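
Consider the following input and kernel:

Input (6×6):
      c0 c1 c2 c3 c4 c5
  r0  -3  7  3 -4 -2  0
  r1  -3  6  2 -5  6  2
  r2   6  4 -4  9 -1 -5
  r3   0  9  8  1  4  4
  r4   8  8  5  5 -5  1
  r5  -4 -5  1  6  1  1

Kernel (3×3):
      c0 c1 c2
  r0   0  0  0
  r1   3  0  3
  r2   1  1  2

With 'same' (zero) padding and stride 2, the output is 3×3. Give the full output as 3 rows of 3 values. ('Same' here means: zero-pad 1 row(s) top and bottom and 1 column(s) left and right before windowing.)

30 7 -7
30 58 25
10 47 27

Output[0,0]: The receptive field on the zero-padded input at this output position is [0 0 0 / 0 -3 7 / 0 -3 6]. Elementwise product with the kernel and sum: 0·3 + 7·3 + 0·1 + -3·1 + 6·2.
Output[0,1]: The receptive field on the zero-padded input at this output position is [0 0 0 / 7 3 -4 / 6 2 -5]. Elementwise product with the kernel and sum: 7·3 + -4·3 + 6·1 + 2·1 + -5·2.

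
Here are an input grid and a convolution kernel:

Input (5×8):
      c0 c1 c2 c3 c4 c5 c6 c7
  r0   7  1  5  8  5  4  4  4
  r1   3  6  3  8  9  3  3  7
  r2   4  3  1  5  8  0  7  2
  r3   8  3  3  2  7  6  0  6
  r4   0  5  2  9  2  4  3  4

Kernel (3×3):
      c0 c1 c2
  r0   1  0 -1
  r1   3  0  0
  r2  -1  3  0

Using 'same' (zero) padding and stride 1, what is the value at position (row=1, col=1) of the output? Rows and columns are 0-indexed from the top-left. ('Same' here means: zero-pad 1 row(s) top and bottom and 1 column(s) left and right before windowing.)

16

The receptive field on the zero-padded input at this output position is [7 1 5 / 3 6 3 / 4 3 1]. Elementwise product with the kernel and sum: 7·1 + 5·-1 + 3·3 + 4·-1 + 3·3.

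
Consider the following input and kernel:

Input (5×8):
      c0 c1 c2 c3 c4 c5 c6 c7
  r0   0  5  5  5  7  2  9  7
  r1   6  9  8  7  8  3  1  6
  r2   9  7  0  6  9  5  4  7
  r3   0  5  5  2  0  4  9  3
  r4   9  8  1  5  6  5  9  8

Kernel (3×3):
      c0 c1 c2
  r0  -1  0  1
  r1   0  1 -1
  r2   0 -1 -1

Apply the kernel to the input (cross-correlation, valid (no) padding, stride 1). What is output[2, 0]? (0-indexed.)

-18

The receptive field on the input at this output position is [9 7 0 / 0 5 5 / 9 8 1]. Elementwise product with the kernel and sum: 9·-1 + 0·1 + 5·1 + 5·-1 + 8·-1 + 1·-1.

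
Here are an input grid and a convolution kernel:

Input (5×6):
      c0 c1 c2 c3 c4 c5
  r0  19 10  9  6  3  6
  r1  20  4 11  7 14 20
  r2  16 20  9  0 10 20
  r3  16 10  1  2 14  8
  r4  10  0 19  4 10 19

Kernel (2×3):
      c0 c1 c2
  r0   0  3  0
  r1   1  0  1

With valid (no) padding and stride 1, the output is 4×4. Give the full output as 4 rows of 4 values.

61 38 43 36
37 53 40 62
77 39 15 40
59 7 35 65

Output[0,0]: The receptive field on the input at this output position is [19 10 9 / 20 4 11]. Elementwise product with the kernel and sum: 10·3 + 20·1 + 11·1.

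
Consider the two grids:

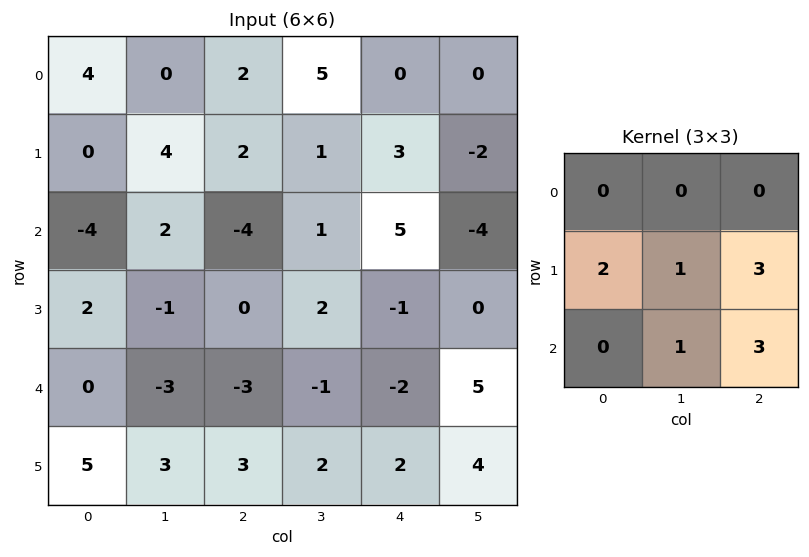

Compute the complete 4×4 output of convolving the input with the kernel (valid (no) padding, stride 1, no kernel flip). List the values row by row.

Output[0,0]: The receptive field on the input at this output position is [4 0 2 / 0 4 2 / -4 2 -4]. Elementwise product with the kernel and sum: 0·2 + 4·1 + 2·3 + 2·1 + -4·3.
Output[0,1]: The receptive field on the input at this output position is [0 2 5 / 4 2 1 / 2 -4 1]. Elementwise product with the kernel and sum: 4·2 + 2·1 + 1·3 + -4·1 + 1·3.

0 12 30 -8
-19 9 7 -6
-9 -2 -8 16
0 -3 -5 25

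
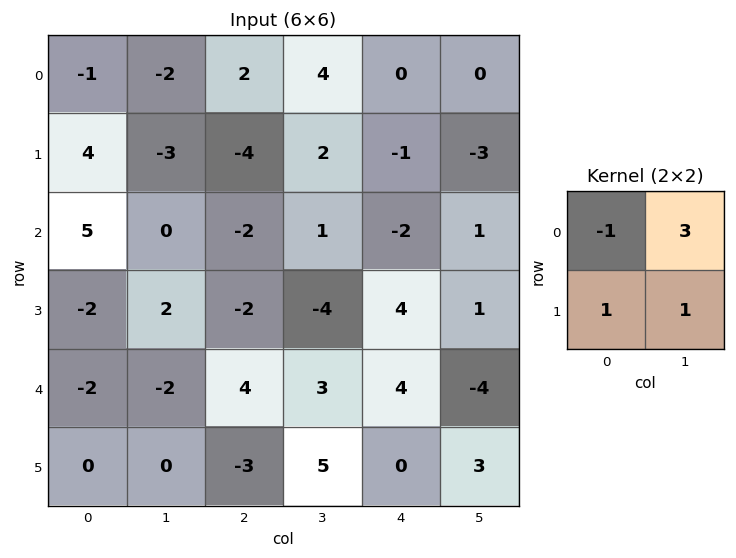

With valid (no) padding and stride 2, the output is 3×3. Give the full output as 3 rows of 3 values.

Output[0,0]: The receptive field on the input at this output position is [-1 -2 / 4 -3]. Elementwise product with the kernel and sum: -1·-1 + -2·3 + 4·1 + -3·1.

-4 8 -4
-5 -1 10
-4 7 -13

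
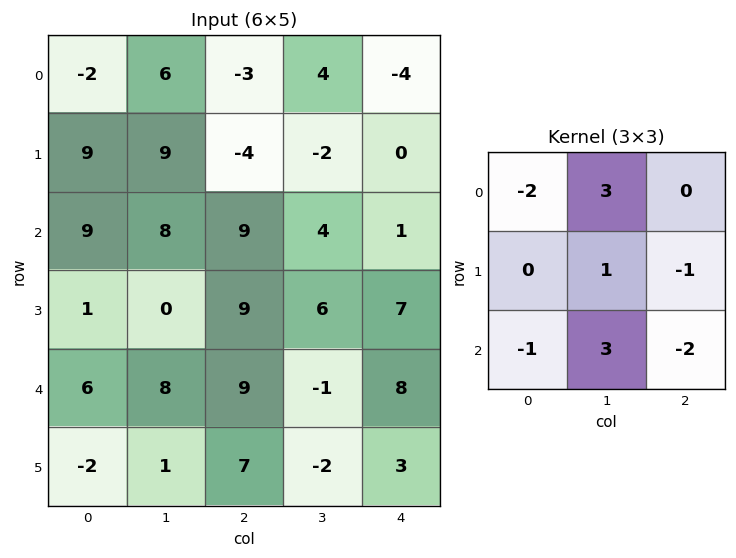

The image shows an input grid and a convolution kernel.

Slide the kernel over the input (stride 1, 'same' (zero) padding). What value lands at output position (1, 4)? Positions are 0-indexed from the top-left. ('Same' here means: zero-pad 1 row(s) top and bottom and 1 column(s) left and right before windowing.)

The receptive field on the zero-padded input at this output position is [4 -4 0 / -2 0 0 / 4 1 0]. Elementwise product with the kernel and sum: 4·-2 + -4·3 + 0·1 + 0·-1 + 4·-1 + 1·3 + 0·-2.

-21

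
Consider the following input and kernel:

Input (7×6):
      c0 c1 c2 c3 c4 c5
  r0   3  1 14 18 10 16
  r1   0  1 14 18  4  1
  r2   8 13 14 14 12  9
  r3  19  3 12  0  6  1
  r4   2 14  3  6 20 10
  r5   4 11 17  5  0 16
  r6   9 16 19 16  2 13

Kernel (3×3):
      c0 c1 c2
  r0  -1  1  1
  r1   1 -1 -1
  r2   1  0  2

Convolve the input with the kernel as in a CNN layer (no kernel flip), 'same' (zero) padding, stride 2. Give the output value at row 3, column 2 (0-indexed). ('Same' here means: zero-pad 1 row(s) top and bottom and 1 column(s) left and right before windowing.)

12

The receptive field on the zero-padded input at this output position is [5 0 16 / 16 2 13 / 0 0 0]. Elementwise product with the kernel and sum: 5·-1 + 0·1 + 16·1 + 16·1 + 2·-1 + 13·-1 + 0·1 + 0·2.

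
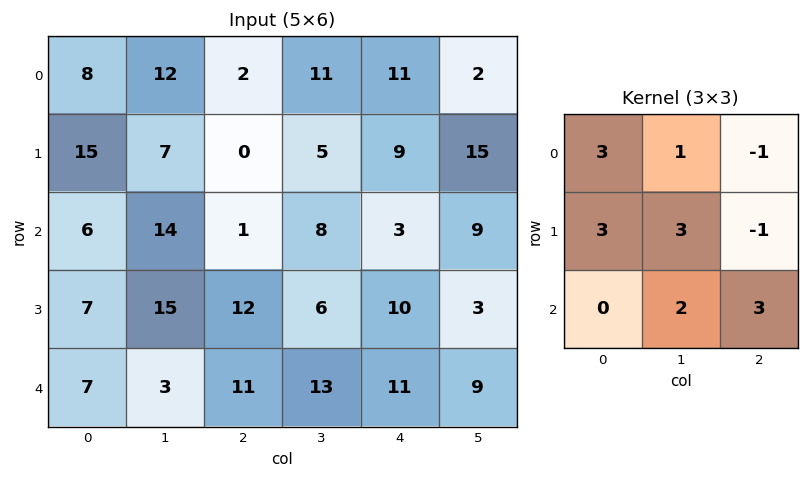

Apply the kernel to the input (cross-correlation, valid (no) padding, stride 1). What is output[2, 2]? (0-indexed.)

111

The receptive field on the input at this output position is [1 8 3 / 12 6 10 / 11 13 11]. Elementwise product with the kernel and sum: 1·3 + 8·1 + 3·-1 + 12·3 + 6·3 + 10·-1 + 13·2 + 11·3.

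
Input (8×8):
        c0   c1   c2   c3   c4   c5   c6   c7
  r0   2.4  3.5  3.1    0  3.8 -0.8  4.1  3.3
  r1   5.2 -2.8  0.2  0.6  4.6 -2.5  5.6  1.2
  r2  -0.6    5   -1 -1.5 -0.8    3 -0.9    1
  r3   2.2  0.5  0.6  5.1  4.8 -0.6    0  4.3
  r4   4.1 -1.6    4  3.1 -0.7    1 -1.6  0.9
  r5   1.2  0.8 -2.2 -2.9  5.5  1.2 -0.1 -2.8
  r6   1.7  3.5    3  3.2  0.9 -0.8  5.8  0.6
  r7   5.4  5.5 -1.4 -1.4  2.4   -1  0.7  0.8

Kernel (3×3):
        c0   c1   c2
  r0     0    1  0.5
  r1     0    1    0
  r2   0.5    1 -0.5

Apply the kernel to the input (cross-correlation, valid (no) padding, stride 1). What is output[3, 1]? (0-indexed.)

The receptive field on the input at this output position is [0.5 0.6 5.1 / -1.6 4 3.1 / 0.8 -2.2 -2.9]. Elementwise product with the kernel and sum: 0.6·1 + 5.1·0.5 + 4·1 + 0.8·0.5 + -2.2·1 + -2.9·-0.5.

6.8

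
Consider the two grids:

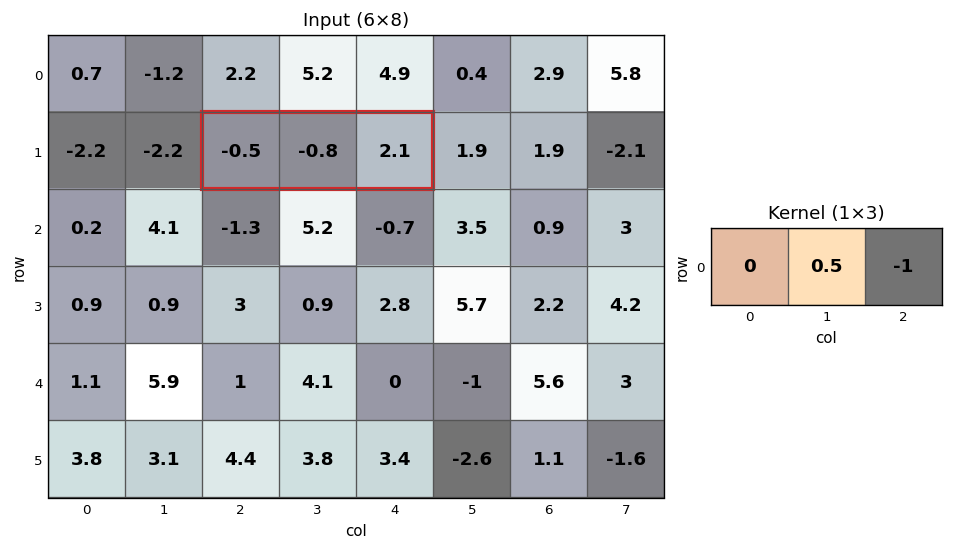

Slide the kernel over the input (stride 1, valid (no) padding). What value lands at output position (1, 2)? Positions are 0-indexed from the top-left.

-2.5

The receptive field on the input at this output position is [-0.5 -0.8 2.1]. Elementwise product with the kernel and sum: -0.8·0.5 + 2.1·-1.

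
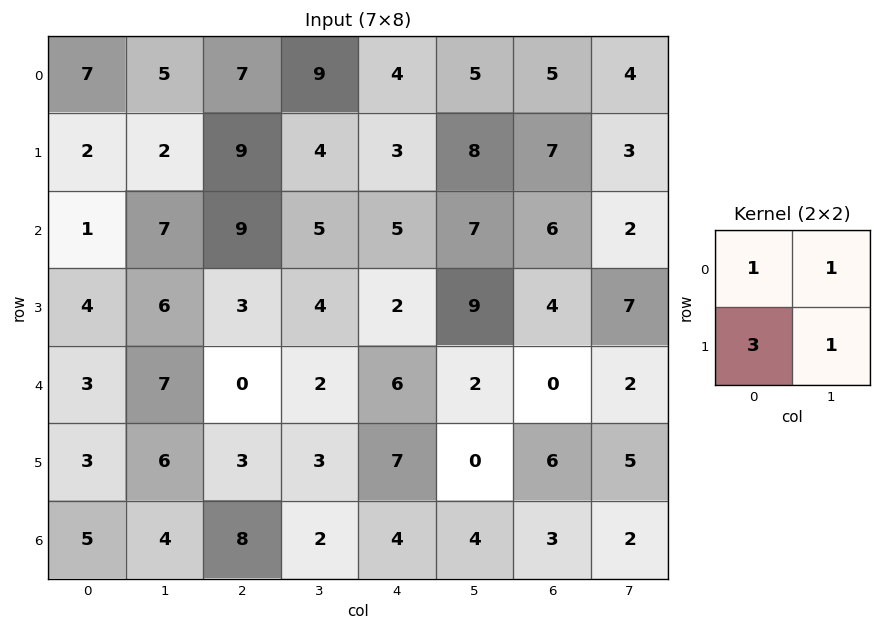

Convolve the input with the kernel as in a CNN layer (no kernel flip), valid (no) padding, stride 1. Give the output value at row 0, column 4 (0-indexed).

The receptive field on the input at this output position is [4 5 / 3 8]. Elementwise product with the kernel and sum: 4·1 + 5·1 + 3·3 + 8·1.

26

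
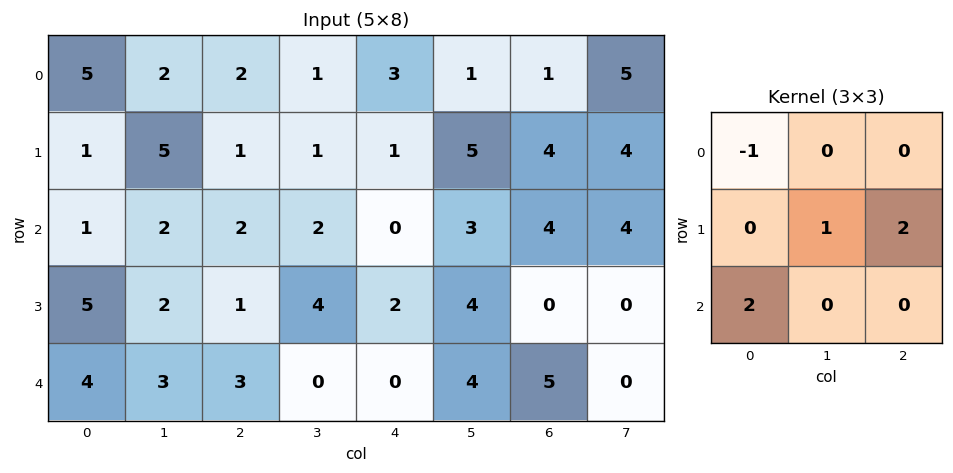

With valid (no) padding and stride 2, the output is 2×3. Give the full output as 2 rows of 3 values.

4 5 10
11 12 4

Output[0,0]: The receptive field on the input at this output position is [5 2 2 / 1 5 1 / 1 2 2]. Elementwise product with the kernel and sum: 5·-1 + 5·1 + 1·2 + 1·2.
Output[0,1]: The receptive field on the input at this output position is [2 1 3 / 1 1 1 / 2 2 0]. Elementwise product with the kernel and sum: 2·-1 + 1·1 + 1·2 + 2·2.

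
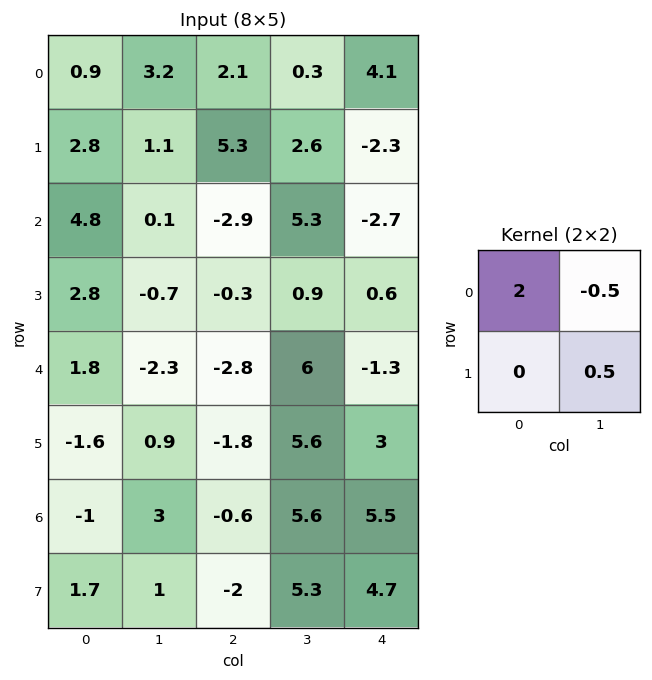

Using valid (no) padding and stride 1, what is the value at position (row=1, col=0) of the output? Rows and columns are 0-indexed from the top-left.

5.1

The receptive field on the input at this output position is [2.8 1.1 / 4.8 0.1]. Elementwise product with the kernel and sum: 2.8·2 + 1.1·-0.5 + 0.1·0.5.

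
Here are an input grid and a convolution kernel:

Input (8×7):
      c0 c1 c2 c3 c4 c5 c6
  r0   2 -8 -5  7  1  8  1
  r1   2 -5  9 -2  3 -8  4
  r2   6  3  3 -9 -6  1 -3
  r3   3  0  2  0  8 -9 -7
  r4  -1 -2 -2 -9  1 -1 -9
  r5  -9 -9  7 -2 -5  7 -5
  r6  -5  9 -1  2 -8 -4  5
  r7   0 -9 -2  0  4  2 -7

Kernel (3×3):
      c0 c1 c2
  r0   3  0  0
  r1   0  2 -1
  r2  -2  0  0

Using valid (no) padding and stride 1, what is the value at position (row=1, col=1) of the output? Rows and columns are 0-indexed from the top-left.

The receptive field on the input at this output position is [-5 9 -2 / 3 3 -9 / 0 2 0]. Elementwise product with the kernel and sum: -5·3 + 3·2 + -9·-1 + 0·-2.

0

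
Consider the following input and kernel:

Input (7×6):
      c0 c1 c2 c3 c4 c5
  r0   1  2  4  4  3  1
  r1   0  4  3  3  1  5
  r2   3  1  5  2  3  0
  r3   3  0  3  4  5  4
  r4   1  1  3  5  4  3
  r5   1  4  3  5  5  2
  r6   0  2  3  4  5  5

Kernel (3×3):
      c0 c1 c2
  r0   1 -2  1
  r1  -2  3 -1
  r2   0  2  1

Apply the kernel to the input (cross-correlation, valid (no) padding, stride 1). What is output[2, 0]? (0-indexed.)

The receptive field on the input at this output position is [3 1 5 / 3 0 3 / 1 1 3]. Elementwise product with the kernel and sum: 3·1 + 1·-2 + 5·1 + 3·-2 + 0·3 + 3·-1 + 1·2 + 3·1.

2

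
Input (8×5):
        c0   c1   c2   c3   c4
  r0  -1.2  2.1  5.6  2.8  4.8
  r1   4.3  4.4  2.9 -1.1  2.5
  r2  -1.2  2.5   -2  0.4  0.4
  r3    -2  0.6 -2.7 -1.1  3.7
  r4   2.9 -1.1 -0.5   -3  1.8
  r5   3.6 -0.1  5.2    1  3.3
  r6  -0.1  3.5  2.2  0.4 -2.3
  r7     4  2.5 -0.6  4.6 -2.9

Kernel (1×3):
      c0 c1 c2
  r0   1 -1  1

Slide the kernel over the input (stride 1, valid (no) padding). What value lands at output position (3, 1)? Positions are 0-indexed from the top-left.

The receptive field on the input at this output position is [0.6 -2.7 -1.1]. Elementwise product with the kernel and sum: 0.6·1 + -2.7·-1 + -1.1·1.

2.2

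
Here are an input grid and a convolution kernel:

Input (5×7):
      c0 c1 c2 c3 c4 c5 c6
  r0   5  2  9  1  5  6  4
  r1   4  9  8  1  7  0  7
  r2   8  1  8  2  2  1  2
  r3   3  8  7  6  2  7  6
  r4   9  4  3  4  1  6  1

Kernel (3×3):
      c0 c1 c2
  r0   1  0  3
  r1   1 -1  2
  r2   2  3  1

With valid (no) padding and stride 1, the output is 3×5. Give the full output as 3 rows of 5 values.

Output[0,0]: The receptive field on the input at this output position is [5 2 9 / 4 9 8 / 8 1 8]. Elementwise product with the kernel and sum: 5·1 + 9·3 + 4·1 + 9·-1 + 8·2 + 8·2 + 1·3 + 8·1.

70 36 69 24 47
88 52 73 28 64
74 41 38 40 36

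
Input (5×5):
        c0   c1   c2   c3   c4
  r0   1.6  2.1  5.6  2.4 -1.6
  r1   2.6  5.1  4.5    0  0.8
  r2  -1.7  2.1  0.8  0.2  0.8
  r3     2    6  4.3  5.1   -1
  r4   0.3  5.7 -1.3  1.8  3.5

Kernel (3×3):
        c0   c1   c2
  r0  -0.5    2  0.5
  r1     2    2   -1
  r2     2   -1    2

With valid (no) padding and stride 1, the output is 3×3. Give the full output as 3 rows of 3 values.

13.2 34.35 12.4
17.75 29.95 0.85
9.45 32.45 22.8

Output[0,0]: The receptive field on the input at this output position is [1.6 2.1 5.6 / 2.6 5.1 4.5 / -1.7 2.1 0.8]. Elementwise product with the kernel and sum: 1.6·-0.5 + 2.1·2 + 5.6·0.5 + 2.6·2 + 5.1·2 + 4.5·-1 + -1.7·2 + 2.1·-1 + 0.8·2.
Output[0,1]: The receptive field on the input at this output position is [2.1 5.6 2.4 / 5.1 4.5 0 / 2.1 0.8 0.2]. Elementwise product with the kernel and sum: 2.1·-0.5 + 5.6·2 + 2.4·0.5 + 5.1·2 + 4.5·2 + 0·-1 + 2.1·2 + 0.8·-1 + 0.2·2.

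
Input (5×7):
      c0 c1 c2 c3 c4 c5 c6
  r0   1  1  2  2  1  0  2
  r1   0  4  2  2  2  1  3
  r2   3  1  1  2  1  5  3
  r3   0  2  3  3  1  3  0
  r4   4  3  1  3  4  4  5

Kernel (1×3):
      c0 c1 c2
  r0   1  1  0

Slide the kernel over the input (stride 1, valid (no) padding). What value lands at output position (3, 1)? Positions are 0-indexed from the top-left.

5

The receptive field on the input at this output position is [2 3 3]. Elementwise product with the kernel and sum: 2·1 + 3·1.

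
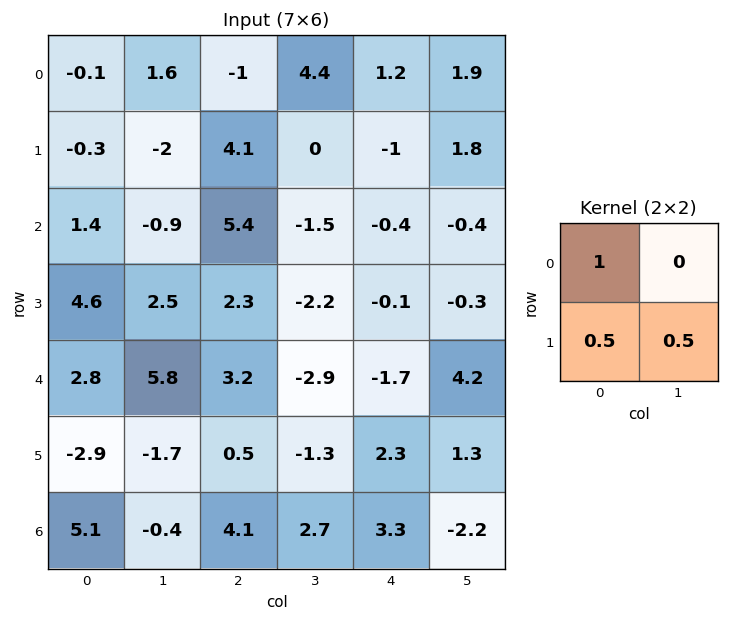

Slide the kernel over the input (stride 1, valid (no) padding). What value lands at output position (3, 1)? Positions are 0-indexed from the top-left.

The receptive field on the input at this output position is [2.5 2.3 / 5.8 3.2]. Elementwise product with the kernel and sum: 2.5·1 + 5.8·0.5 + 3.2·0.5.

7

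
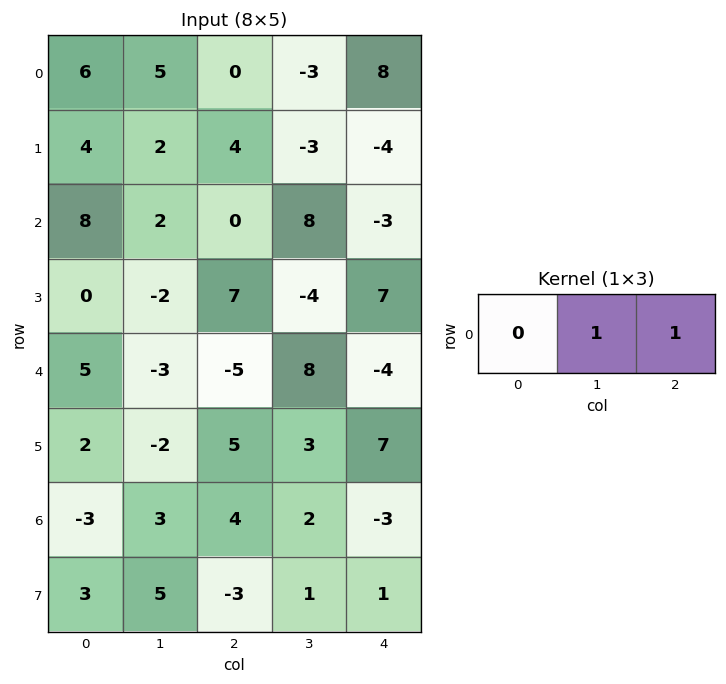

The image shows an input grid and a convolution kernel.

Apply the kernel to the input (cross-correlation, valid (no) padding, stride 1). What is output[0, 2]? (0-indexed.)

5

The receptive field on the input at this output position is [0 -3 8]. Elementwise product with the kernel and sum: -3·1 + 8·1.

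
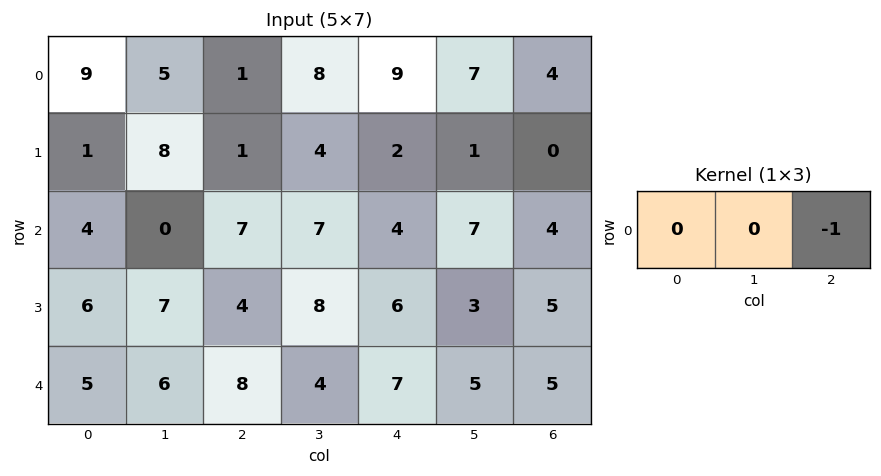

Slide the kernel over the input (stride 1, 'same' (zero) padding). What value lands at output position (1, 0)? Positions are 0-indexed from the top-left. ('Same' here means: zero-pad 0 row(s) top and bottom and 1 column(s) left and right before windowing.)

The receptive field on the zero-padded input at this output position is [0 1 8]. Elementwise product with the kernel and sum: 8·-1.

-8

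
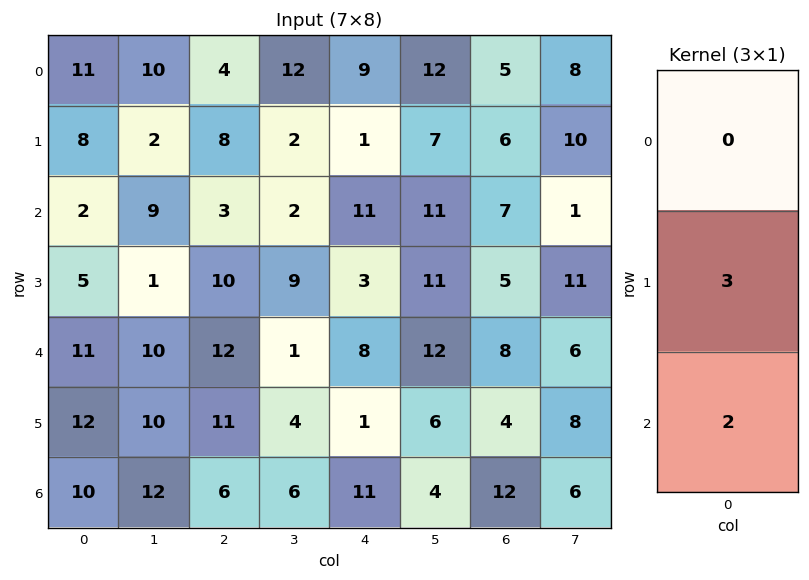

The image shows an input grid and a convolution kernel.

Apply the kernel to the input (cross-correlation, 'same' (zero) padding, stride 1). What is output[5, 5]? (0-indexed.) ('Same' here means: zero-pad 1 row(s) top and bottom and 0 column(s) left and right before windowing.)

26

The receptive field on the zero-padded input at this output position is [12 / 6 / 4]. Elementwise product with the kernel and sum: 6·3 + 4·2.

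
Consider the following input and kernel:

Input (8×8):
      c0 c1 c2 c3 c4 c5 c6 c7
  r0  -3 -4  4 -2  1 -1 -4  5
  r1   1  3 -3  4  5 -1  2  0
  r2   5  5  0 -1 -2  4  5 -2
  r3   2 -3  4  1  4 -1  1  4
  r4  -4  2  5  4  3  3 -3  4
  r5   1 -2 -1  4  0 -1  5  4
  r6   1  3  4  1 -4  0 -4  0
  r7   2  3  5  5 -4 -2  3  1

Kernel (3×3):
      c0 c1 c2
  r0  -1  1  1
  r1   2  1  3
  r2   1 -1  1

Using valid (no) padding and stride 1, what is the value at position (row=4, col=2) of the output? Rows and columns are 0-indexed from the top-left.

3

The receptive field on the input at this output position is [5 4 3 / -1 4 0 / 4 1 -4]. Elementwise product with the kernel and sum: 5·-1 + 4·1 + 3·1 + -1·2 + 4·1 + 0·3 + 4·1 + 1·-1 + -4·1.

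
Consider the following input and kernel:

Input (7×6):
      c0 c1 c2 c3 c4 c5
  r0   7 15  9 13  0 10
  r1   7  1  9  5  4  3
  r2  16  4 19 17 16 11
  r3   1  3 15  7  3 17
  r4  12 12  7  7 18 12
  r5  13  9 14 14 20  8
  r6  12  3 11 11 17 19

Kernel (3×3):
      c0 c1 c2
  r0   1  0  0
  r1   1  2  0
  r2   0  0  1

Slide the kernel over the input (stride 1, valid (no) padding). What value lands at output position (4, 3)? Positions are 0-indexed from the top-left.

The receptive field on the input at this output position is [7 18 12 / 14 20 8 / 11 17 19]. Elementwise product with the kernel and sum: 7·1 + 14·1 + 20·2 + 19·1.

80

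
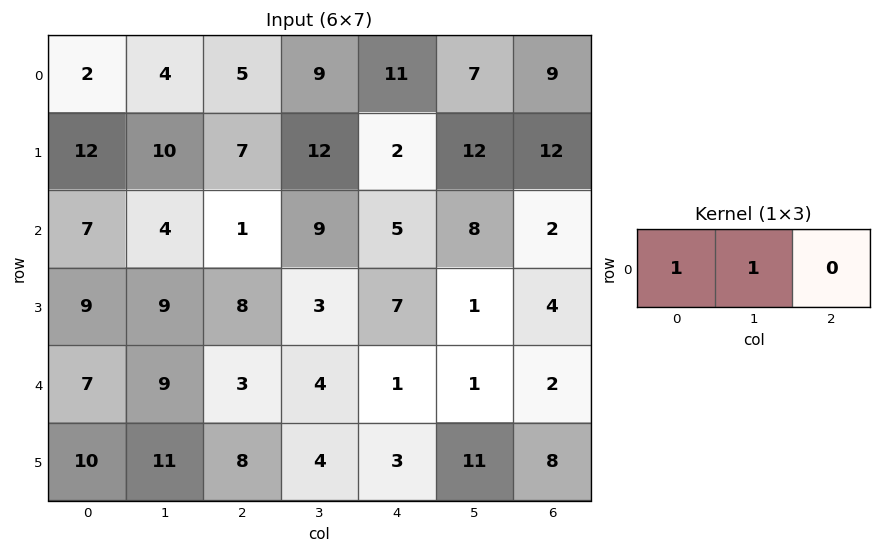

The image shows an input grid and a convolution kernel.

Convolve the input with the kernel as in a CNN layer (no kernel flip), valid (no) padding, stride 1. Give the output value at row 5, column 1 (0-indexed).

19

The receptive field on the input at this output position is [11 8 4]. Elementwise product with the kernel and sum: 11·1 + 8·1.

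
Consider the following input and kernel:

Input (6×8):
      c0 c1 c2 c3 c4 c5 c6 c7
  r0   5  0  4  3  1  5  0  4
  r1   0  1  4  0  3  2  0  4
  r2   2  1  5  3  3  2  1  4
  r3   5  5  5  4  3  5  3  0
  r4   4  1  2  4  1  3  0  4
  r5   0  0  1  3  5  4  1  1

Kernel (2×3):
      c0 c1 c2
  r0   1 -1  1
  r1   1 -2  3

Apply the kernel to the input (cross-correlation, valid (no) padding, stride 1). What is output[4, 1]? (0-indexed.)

10

The receptive field on the input at this output position is [1 2 4 / 0 1 3]. Elementwise product with the kernel and sum: 1·1 + 2·-1 + 4·1 + 0·1 + 1·-2 + 3·3.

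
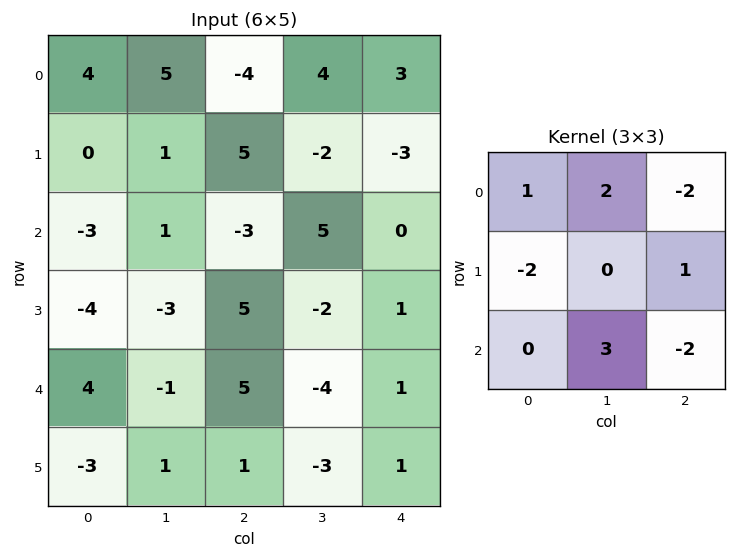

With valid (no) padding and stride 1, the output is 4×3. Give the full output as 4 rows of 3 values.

36 -34 0
-24 37 5
5 12 -16
-22 18 -21

Output[0,0]: The receptive field on the input at this output position is [4 5 -4 / 0 1 5 / -3 1 -3]. Elementwise product with the kernel and sum: 4·1 + 5·2 + -4·-2 + 0·-2 + 5·1 + 1·3 + -3·-2.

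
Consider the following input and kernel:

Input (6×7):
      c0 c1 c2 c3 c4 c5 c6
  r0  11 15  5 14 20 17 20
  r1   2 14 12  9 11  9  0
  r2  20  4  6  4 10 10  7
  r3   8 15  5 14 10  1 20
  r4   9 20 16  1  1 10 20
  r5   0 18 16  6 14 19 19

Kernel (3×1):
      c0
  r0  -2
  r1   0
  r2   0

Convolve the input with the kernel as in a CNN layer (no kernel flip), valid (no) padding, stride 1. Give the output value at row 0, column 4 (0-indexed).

The receptive field on the input at this output position is [20 / 11 / 10]. Elementwise product with the kernel and sum: 20·-2.

-40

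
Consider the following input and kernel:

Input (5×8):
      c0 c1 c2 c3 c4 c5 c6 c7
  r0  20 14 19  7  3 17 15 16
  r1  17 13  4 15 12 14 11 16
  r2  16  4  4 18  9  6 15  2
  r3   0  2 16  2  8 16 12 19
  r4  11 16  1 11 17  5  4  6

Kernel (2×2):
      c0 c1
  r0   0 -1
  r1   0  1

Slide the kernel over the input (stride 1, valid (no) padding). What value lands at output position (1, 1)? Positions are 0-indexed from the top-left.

The receptive field on the input at this output position is [13 4 / 4 4]. Elementwise product with the kernel and sum: 4·-1 + 4·1.

0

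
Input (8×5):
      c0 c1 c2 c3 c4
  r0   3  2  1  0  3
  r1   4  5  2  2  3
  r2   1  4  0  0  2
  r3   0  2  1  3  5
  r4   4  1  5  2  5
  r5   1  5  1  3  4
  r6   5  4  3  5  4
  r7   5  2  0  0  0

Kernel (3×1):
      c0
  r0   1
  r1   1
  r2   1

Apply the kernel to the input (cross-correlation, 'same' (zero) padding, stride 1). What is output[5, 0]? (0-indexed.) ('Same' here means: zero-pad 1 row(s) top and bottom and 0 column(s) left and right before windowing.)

10

The receptive field on the zero-padded input at this output position is [4 / 1 / 5]. Elementwise product with the kernel and sum: 4·1 + 1·1 + 5·1.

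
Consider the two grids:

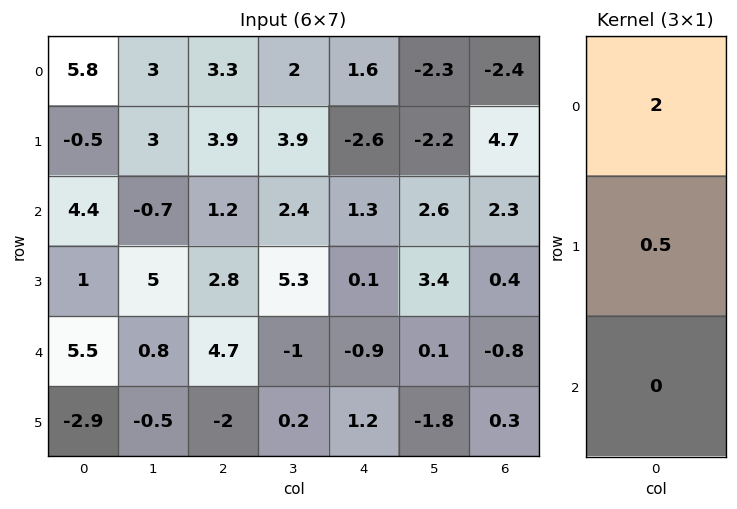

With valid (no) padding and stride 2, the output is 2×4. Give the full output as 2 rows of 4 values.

Output[0,0]: The receptive field on the input at this output position is [5.8 / -0.5 / 4.4]. Elementwise product with the kernel and sum: 5.8·2 + -0.5·0.5.

11.35 8.55 1.9 -2.45
9.3 3.8 2.65 4.8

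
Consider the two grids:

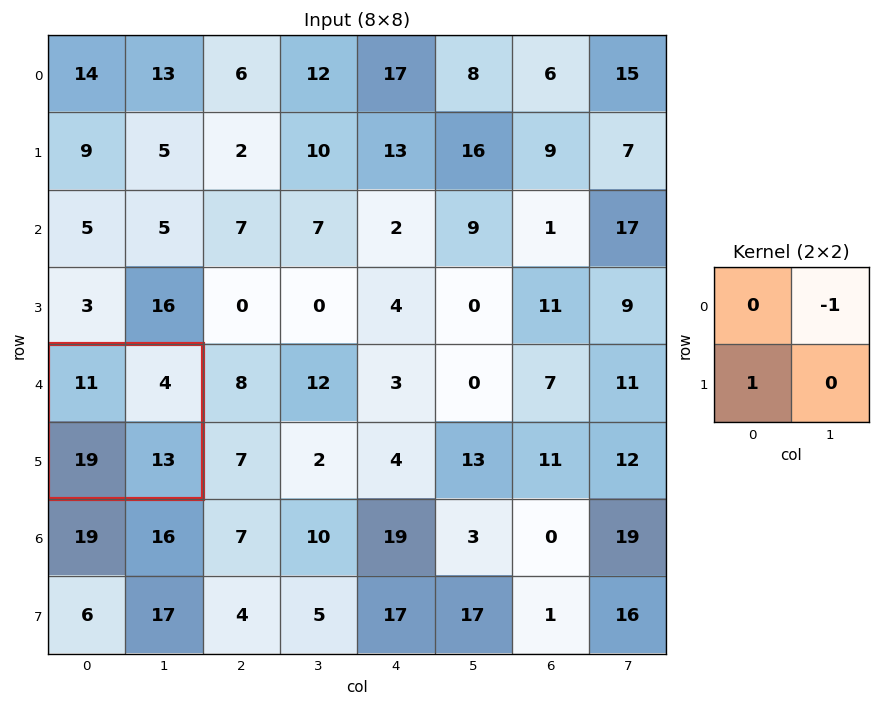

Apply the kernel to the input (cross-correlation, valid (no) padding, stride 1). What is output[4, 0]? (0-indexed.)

15

The receptive field on the input at this output position is [11 4 / 19 13]. Elementwise product with the kernel and sum: 4·-1 + 19·1.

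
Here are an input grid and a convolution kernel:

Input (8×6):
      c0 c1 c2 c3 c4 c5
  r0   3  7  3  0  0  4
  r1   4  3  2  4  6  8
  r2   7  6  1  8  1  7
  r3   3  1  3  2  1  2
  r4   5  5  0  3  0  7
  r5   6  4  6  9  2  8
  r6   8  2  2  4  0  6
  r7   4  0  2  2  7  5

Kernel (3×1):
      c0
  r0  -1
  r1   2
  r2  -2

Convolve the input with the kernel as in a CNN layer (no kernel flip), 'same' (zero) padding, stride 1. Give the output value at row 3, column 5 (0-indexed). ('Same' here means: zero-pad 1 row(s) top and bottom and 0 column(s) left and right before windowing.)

-17

The receptive field on the zero-padded input at this output position is [7 / 2 / 7]. Elementwise product with the kernel and sum: 7·-1 + 2·2 + 7·-2.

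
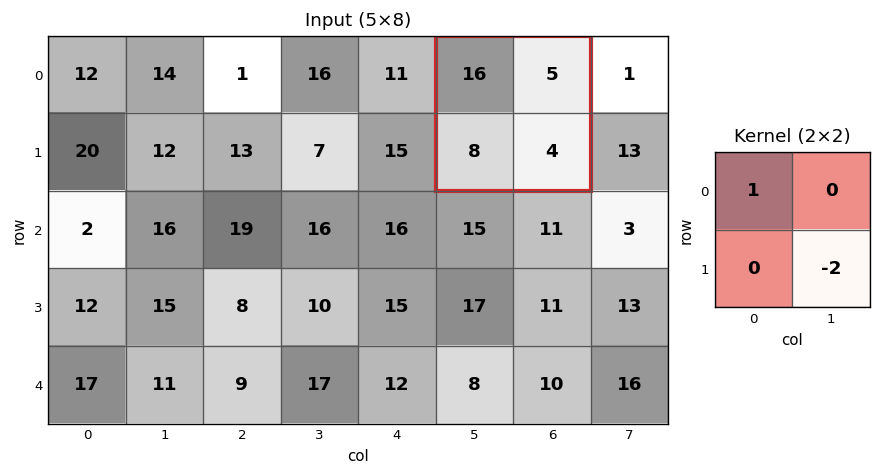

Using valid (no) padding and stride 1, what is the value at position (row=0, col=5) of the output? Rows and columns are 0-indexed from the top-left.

The receptive field on the input at this output position is [16 5 / 8 4]. Elementwise product with the kernel and sum: 16·1 + 4·-2.

8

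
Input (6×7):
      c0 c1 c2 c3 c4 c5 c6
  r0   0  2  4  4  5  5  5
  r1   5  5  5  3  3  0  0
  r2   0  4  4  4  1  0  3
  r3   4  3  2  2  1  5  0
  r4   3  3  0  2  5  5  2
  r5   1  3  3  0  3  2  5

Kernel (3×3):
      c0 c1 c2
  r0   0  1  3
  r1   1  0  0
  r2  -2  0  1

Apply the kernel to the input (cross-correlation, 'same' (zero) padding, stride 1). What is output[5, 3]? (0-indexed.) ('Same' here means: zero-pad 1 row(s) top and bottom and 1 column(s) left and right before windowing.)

The receptive field on the zero-padded input at this output position is [0 2 5 / 3 0 3 / 0 0 0]. Elementwise product with the kernel and sum: 2·1 + 5·3 + 3·1 + 0·-2 + 0·1.

20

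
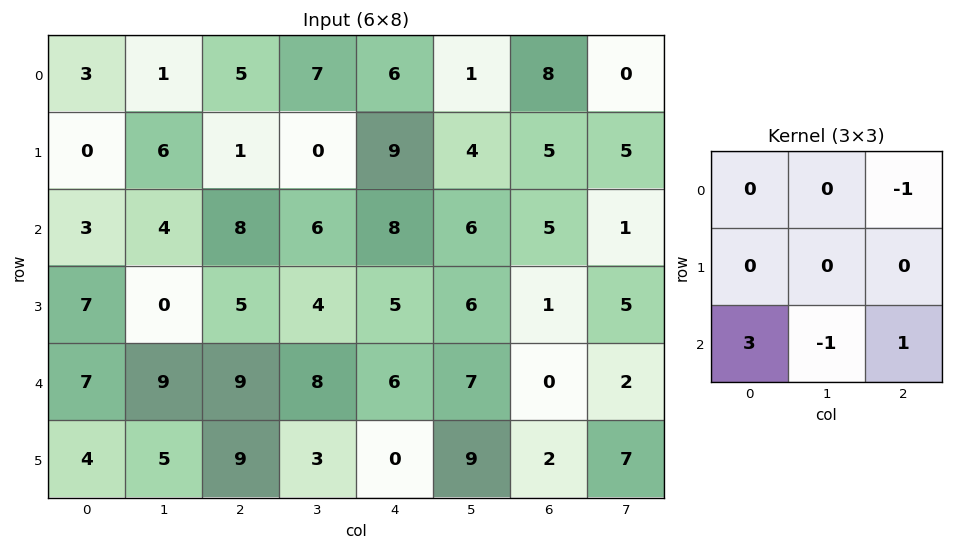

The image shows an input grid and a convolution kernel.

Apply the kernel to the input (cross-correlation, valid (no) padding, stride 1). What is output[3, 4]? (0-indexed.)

-8

The receptive field on the input at this output position is [5 6 1 / 6 7 0 / 0 9 2]. Elementwise product with the kernel and sum: 1·-1 + 0·3 + 9·-1 + 2·1.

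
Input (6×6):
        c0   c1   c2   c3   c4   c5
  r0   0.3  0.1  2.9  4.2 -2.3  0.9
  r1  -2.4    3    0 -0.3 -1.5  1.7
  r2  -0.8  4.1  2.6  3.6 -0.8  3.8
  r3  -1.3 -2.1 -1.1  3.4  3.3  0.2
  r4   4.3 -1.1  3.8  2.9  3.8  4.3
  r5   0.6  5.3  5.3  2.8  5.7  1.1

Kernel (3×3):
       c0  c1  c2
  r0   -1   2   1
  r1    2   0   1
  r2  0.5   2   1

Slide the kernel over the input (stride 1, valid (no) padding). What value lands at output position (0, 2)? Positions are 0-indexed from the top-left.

9.4

The receptive field on the input at this output position is [2.9 4.2 -2.3 / 0 -0.3 -1.5 / 2.6 3.6 -0.8]. Elementwise product with the kernel and sum: 2.9·-1 + 4.2·2 + -2.3·1 + 0·2 + -1.5·1 + 2.6·0.5 + 3.6·2 + -0.8·1.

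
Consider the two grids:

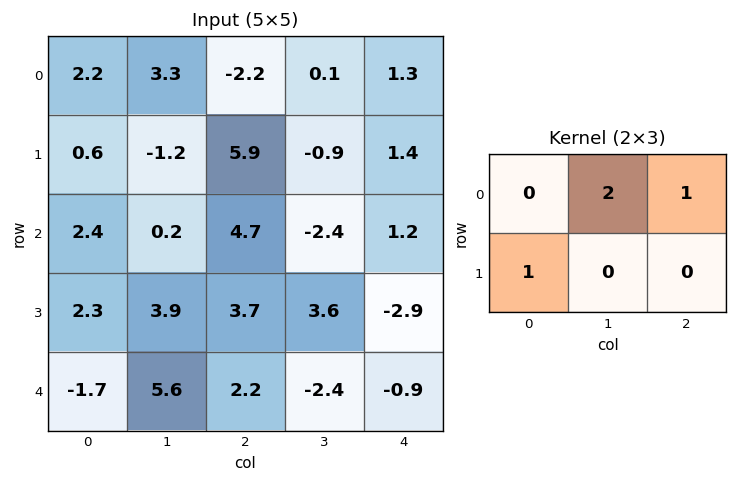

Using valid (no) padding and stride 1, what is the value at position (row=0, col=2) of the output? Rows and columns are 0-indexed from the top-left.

The receptive field on the input at this output position is [-2.2 0.1 1.3 / 5.9 -0.9 1.4]. Elementwise product with the kernel and sum: 0.1·2 + 1.3·1 + 5.9·1.

7.4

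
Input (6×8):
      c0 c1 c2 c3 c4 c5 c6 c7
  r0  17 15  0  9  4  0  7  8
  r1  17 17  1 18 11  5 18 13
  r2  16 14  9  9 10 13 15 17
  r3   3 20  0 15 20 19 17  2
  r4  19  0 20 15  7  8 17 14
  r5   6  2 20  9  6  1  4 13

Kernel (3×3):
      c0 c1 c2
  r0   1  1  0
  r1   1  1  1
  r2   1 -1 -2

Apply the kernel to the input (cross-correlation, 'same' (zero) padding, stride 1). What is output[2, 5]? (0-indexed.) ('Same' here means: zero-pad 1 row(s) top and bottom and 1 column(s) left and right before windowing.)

The receptive field on the zero-padded input at this output position is [11 5 18 / 10 13 15 / 20 19 17]. Elementwise product with the kernel and sum: 11·1 + 5·1 + 10·1 + 13·1 + 15·1 + 20·1 + 19·-1 + 17·-2.

21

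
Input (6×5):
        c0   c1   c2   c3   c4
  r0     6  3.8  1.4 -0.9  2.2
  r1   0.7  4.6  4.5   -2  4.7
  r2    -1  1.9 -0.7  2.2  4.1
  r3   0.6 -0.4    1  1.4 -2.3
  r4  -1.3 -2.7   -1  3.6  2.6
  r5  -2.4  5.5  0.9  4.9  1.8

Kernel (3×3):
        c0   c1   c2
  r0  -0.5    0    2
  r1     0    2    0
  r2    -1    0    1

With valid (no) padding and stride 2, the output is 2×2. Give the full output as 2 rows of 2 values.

Output[0,0]: The receptive field on the input at this output position is [6 3.8 1.4 / 0.7 4.6 4.5 / -1 1.9 -0.7]. Elementwise product with the kernel and sum: 6·-0.5 + 1.4·2 + 4.6·2 + -1·-1 + -0.7·1.
Output[0,1]: The receptive field on the input at this output position is [1.4 -0.9 2.2 / 4.5 -2 4.7 / -0.7 2.2 4.1]. Elementwise product with the kernel and sum: 1.4·-0.5 + 2.2·2 + -2·2 + -0.7·-1 + 4.1·1.

9.3 4.5
-1.4 14.95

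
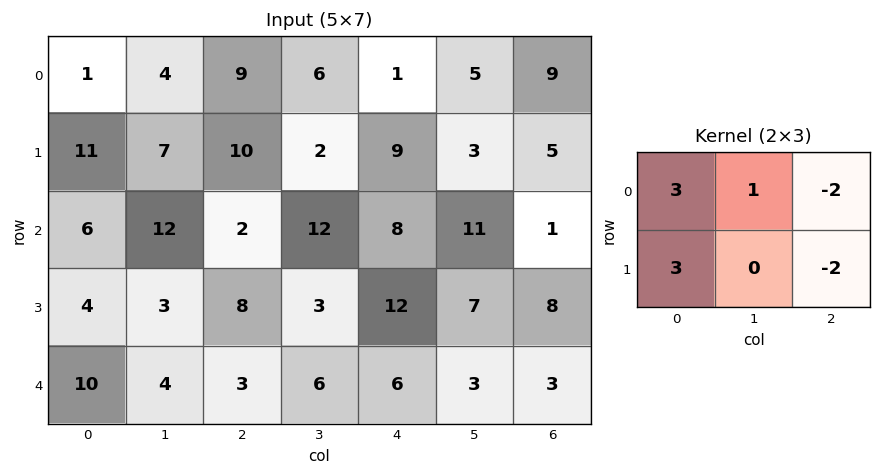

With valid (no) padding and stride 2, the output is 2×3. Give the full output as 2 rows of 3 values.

Output[0,0]: The receptive field on the input at this output position is [1 4 9 / 11 7 10]. Elementwise product with the kernel and sum: 1·3 + 4·1 + 9·-2 + 11·3 + 10·-2.
Output[0,1]: The receptive field on the input at this output position is [9 6 1 / 10 2 9]. Elementwise product with the kernel and sum: 9·3 + 6·1 + 1·-2 + 10·3 + 9·-2.

2 43 7
22 2 53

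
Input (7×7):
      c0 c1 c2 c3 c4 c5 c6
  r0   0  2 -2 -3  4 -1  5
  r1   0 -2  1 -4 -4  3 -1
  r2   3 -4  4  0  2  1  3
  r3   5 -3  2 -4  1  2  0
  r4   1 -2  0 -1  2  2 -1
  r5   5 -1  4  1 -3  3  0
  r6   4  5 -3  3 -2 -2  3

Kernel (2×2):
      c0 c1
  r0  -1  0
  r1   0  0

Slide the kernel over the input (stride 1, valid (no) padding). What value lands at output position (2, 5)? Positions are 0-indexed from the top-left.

-1

The receptive field on the input at this output position is [1 3 / 2 0]. Elementwise product with the kernel and sum: 1·-1.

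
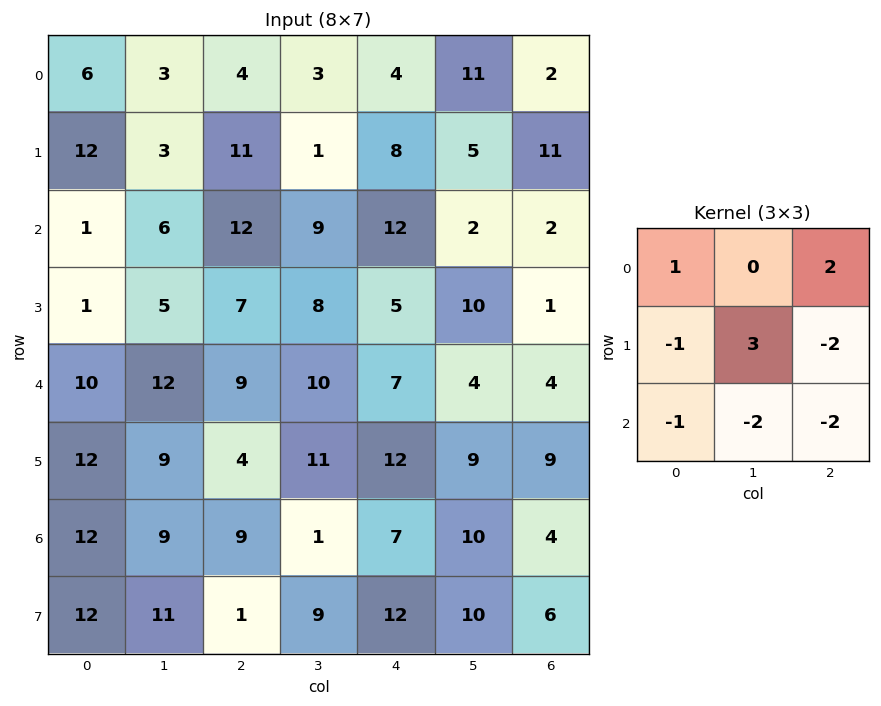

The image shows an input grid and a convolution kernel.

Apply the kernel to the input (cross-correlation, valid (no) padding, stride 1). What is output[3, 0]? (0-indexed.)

-15

The receptive field on the input at this output position is [1 5 7 / 10 12 9 / 12 9 4]. Elementwise product with the kernel and sum: 1·1 + 7·2 + 10·-1 + 12·3 + 9·-2 + 12·-1 + 9·-2 + 4·-2.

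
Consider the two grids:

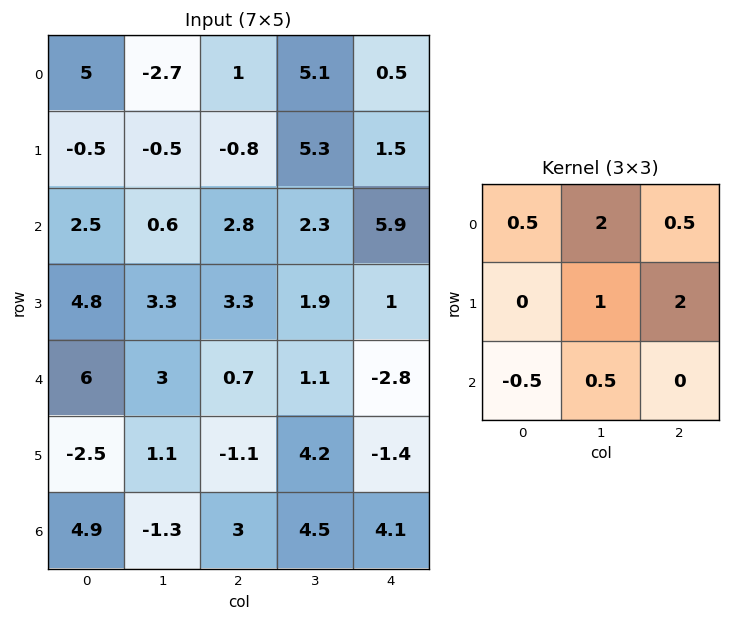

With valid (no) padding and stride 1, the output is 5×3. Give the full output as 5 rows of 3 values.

Output[0,0]: The receptive field on the input at this output position is [5 -2.7 1 / -0.5 -0.5 -0.8 / 2.5 0.6 2.8]. Elementwise product with the kernel and sum: 5·0.5 + -2.7·2 + 1·0.5 + -0.5·1 + -0.8·2 + 2.5·-0.5 + 0.6·0.5.

-5.45 14.1 19
3.8 8.2 24.35
12.25 13 13.05
16.85 11 4.1
5.15 12.9 3.3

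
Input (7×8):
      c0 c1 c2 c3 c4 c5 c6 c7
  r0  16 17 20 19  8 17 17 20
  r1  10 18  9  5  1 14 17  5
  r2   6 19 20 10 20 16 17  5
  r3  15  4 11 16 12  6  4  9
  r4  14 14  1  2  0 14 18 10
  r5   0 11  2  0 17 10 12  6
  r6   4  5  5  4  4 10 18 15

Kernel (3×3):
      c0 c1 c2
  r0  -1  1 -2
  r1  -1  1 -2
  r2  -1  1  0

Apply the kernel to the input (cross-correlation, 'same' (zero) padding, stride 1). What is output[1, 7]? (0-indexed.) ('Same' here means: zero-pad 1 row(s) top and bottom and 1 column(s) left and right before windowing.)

-21

The receptive field on the zero-padded input at this output position is [17 20 0 / 17 5 0 / 17 5 0]. Elementwise product with the kernel and sum: 17·-1 + 20·1 + 0·-2 + 17·-1 + 5·1 + 0·-2 + 17·-1 + 5·1.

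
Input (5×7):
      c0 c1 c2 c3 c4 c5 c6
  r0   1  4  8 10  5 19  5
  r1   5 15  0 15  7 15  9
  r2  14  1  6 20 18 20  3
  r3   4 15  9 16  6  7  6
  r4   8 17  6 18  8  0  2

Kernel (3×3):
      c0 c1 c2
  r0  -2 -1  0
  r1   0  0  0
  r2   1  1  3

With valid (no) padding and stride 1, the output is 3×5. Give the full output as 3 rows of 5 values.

Output[0,0]: The receptive field on the input at this output position is [1 4 8 / 5 15 0 / 14 1 6]. Elementwise product with the kernel and sum: 1·-2 + 4·-1 + 14·1 + 1·1 + 6·3.

27 51 54 73 18
21 42 28 6 2
14 69 16 -32 -42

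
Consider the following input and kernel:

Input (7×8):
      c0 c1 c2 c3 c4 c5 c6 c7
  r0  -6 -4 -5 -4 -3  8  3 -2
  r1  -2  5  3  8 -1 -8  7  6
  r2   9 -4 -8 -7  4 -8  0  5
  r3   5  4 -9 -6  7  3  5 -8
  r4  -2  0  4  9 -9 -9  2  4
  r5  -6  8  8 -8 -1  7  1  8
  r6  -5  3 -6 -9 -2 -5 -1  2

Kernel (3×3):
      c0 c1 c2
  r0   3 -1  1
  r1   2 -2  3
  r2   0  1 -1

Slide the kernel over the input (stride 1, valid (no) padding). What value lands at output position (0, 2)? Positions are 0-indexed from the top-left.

-38

The receptive field on the input at this output position is [-5 -4 -3 / 3 8 -1 / -8 -7 4]. Elementwise product with the kernel and sum: -5·3 + -4·-1 + -3·1 + 3·2 + 8·-2 + -1·3 + -7·1 + 4·-1.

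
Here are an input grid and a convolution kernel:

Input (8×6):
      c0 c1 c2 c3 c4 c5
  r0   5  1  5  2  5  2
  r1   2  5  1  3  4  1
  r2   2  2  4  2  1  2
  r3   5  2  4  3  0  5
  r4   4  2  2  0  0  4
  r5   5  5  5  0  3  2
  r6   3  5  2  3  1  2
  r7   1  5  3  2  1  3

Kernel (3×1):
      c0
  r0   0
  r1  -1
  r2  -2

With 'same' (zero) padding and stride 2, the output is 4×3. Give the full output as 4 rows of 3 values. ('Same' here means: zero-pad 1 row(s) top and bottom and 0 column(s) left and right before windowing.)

Output[0,0]: The receptive field on the zero-padded input at this output position is [0 / 5 / 2]. Elementwise product with the kernel and sum: 5·-1 + 2·-2.

-9 -7 -13
-12 -12 -1
-14 -12 -6
-5 -8 -3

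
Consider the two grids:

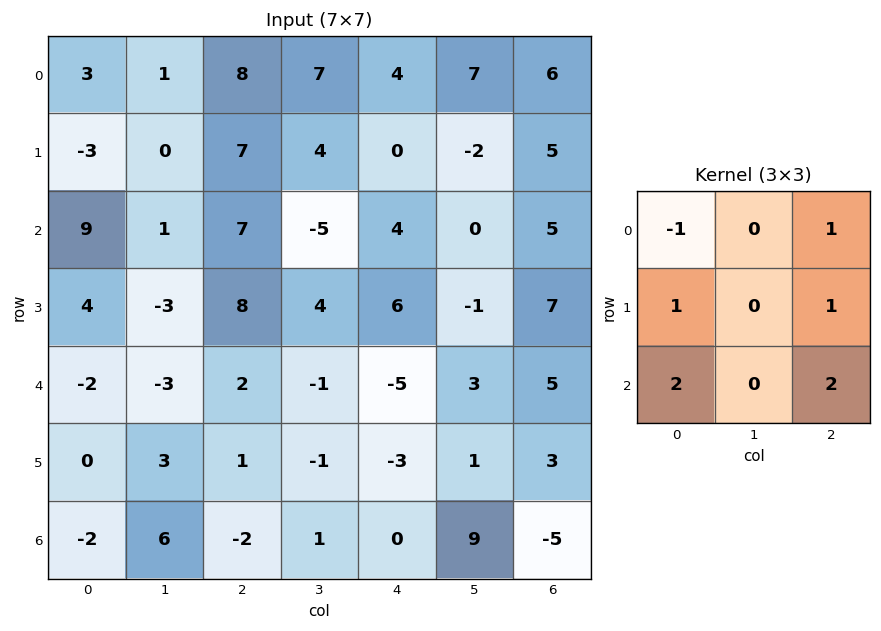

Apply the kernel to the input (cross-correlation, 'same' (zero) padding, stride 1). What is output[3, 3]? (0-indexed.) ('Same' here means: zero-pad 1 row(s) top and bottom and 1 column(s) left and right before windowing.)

The receptive field on the zero-padded input at this output position is [7 -5 4 / 8 4 6 / 2 -1 -5]. Elementwise product with the kernel and sum: 7·-1 + 4·1 + 8·1 + 6·1 + 2·2 + -5·2.

5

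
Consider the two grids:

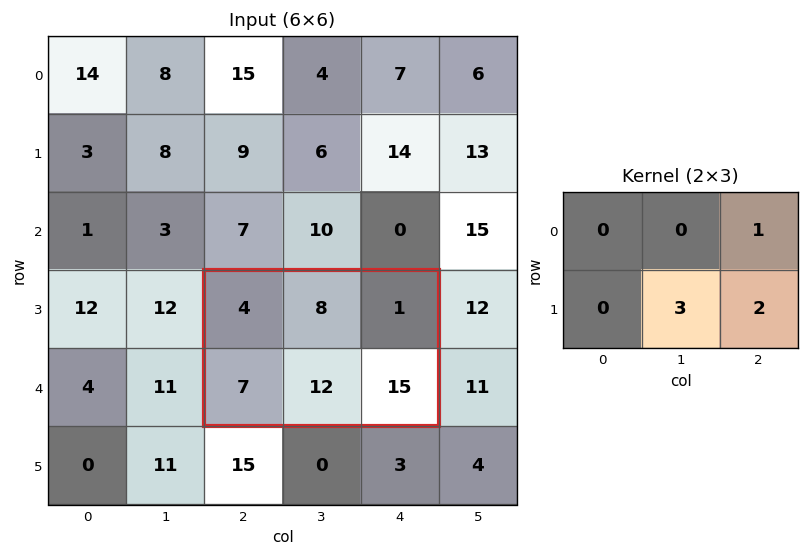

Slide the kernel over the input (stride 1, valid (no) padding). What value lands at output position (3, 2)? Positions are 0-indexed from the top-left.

67

The receptive field on the input at this output position is [4 8 1 / 7 12 15]. Elementwise product with the kernel and sum: 1·1 + 12·3 + 15·2.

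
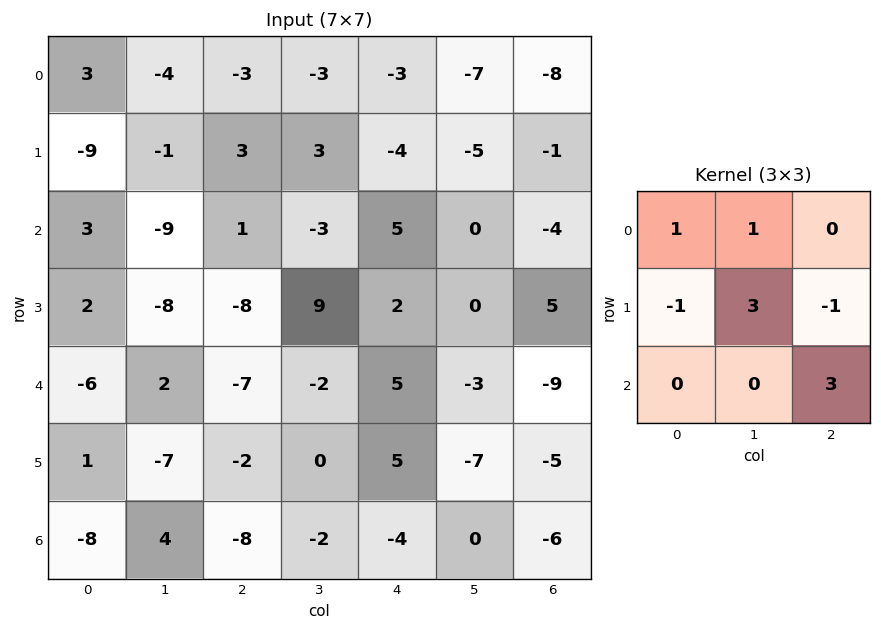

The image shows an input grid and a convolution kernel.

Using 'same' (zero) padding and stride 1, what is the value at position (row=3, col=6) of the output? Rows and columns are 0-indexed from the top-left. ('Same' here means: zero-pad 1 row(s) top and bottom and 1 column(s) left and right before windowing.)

The receptive field on the zero-padded input at this output position is [0 -4 0 / 0 5 0 / -3 -9 0]. Elementwise product with the kernel and sum: 0·1 + -4·1 + 0·-1 + 5·3 + 0·-1 + 0·3.

11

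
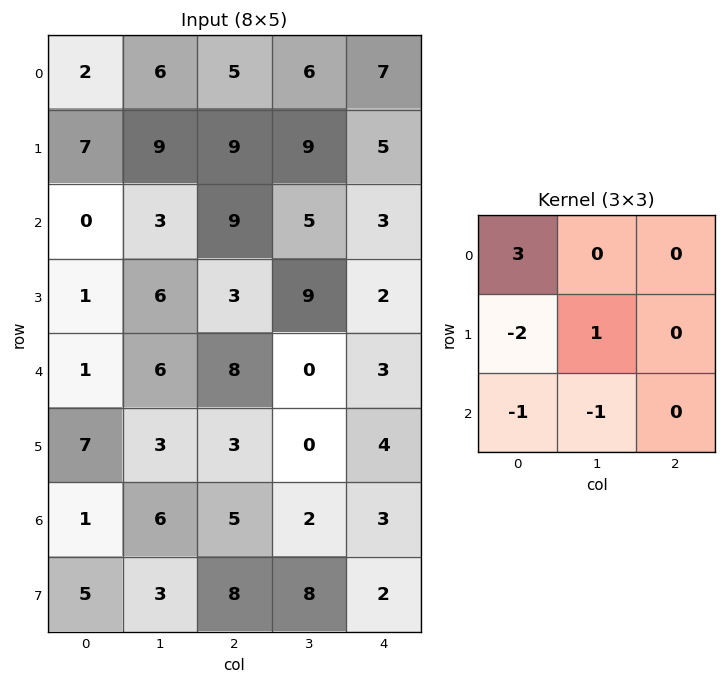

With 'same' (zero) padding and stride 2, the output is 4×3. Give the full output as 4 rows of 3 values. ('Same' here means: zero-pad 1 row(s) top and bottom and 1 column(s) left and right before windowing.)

Output[0,0]: The receptive field on the zero-padded input at this output position is [0 0 0 / 0 2 6 / 0 7 9]. Elementwise product with the kernel and sum: 0·3 + 0·-2 + 2·1 + 0·-1 + 7·-1.
Output[0,1]: The receptive field on the zero-padded input at this output position is [0 0 0 / 6 5 6 / 9 9 9]. Elementwise product with the kernel and sum: 0·3 + 6·-2 + 5·1 + 9·-1 + 9·-1.

-5 -25 -19
-1 21 9
-6 8 26
-4 -9 -11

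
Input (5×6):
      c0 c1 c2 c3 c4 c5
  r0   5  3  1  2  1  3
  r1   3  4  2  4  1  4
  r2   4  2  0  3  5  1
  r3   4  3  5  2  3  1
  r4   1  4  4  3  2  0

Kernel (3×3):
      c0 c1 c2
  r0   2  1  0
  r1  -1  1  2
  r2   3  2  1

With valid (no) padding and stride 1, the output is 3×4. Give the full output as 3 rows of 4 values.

Output[0,0]: The receptive field on the input at this output position is [5 3 1 / 3 4 2 / 4 2 0]. Elementwise product with the kernel and sum: 5·2 + 3·1 + 3·-1 + 4·1 + 2·2 + 4·3 + 2·2 + 0·1.
Output[0,1]: The receptive field on the input at this output position is [3 1 2 / 4 2 4 / 2 0 3]. Elementwise product with the kernel and sum: 3·2 + 1·1 + 4·-1 + 2·1 + 4·2 + 2·3 + 0·2 + 3·1.

34 22 19 30
31 35 43 26
34 33 26 27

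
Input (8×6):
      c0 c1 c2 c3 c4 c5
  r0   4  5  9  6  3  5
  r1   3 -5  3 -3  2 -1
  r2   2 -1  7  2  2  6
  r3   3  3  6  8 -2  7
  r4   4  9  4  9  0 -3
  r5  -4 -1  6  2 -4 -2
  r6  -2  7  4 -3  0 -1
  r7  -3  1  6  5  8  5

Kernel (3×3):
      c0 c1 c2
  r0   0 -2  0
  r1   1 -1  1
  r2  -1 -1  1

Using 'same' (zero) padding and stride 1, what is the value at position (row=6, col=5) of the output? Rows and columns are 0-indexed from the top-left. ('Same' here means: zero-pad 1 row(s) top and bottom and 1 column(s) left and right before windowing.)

-8

The receptive field on the zero-padded input at this output position is [-4 -2 0 / 0 -1 0 / 8 5 0]. Elementwise product with the kernel and sum: -2·-2 + 0·1 + -1·-1 + 0·1 + 8·-1 + 5·-1 + 0·1.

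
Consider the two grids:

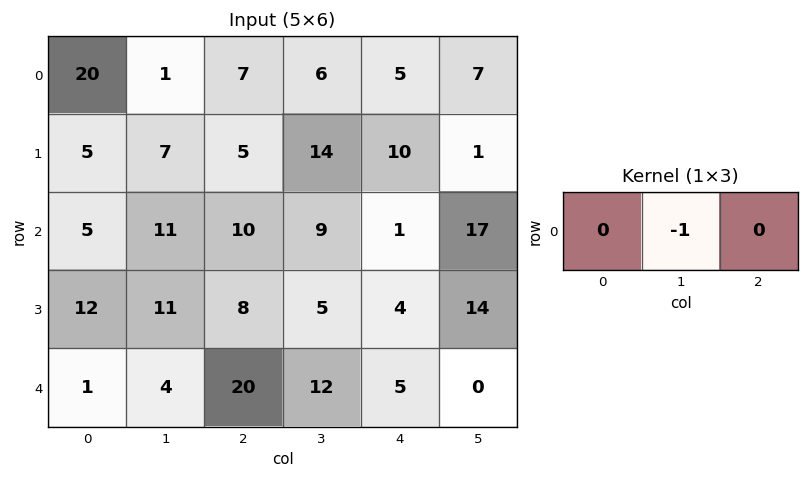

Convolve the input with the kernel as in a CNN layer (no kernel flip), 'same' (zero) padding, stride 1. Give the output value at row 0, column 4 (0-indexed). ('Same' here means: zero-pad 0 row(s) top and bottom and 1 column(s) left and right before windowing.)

-5

The receptive field on the zero-padded input at this output position is [6 5 7]. Elementwise product with the kernel and sum: 5·-1.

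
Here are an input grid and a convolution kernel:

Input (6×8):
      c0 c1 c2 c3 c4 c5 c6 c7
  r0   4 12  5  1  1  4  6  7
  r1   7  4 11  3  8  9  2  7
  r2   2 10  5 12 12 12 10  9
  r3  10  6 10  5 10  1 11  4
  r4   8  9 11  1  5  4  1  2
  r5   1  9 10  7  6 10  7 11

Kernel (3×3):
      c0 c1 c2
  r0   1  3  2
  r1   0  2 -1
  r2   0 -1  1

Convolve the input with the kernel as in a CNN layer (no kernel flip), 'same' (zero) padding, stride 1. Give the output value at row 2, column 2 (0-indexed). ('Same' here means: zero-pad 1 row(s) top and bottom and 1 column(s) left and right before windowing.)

36

The receptive field on the zero-padded input at this output position is [4 11 3 / 10 5 12 / 6 10 5]. Elementwise product with the kernel and sum: 4·1 + 11·3 + 3·2 + 5·2 + 12·-1 + 10·-1 + 5·1.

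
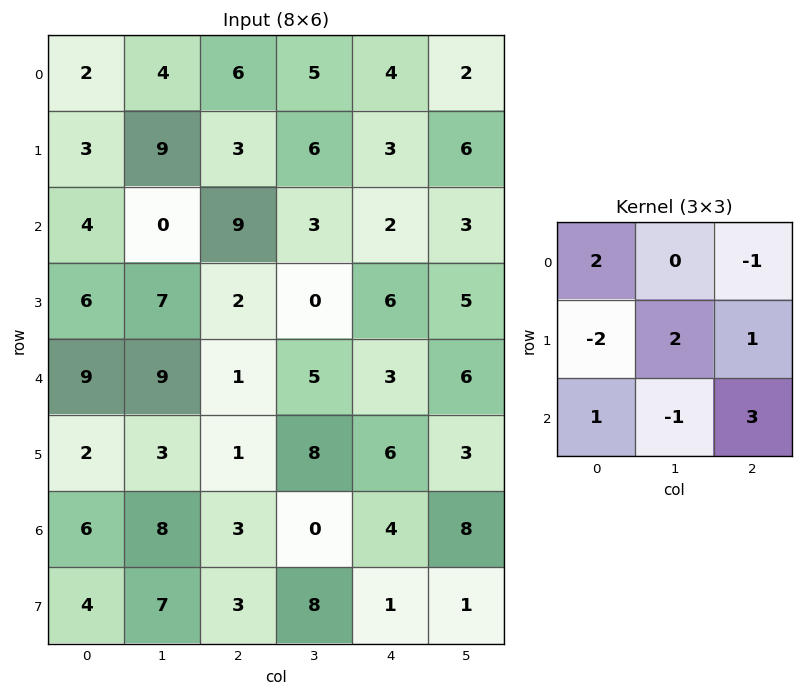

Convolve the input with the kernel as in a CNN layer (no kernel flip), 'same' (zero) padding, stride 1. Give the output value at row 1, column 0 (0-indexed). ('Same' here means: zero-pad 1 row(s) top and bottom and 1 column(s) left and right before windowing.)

The receptive field on the zero-padded input at this output position is [0 2 4 / 0 3 9 / 0 4 0]. Elementwise product with the kernel and sum: 0·2 + 4·-1 + 0·-2 + 3·2 + 9·1 + 0·1 + 4·-1 + 0·3.

7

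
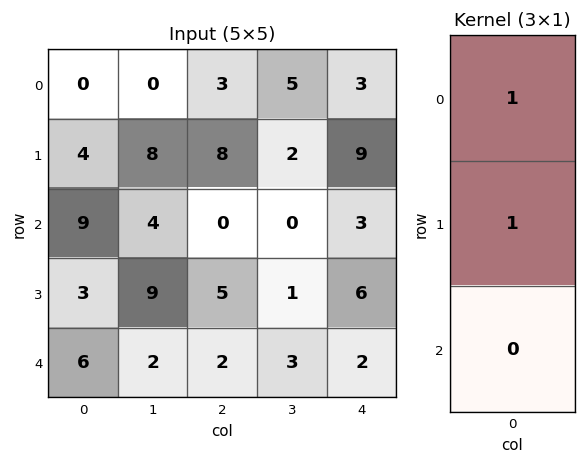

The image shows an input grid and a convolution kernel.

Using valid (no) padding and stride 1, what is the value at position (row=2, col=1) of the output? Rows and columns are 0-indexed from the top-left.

The receptive field on the input at this output position is [4 / 9 / 2]. Elementwise product with the kernel and sum: 4·1 + 9·1.

13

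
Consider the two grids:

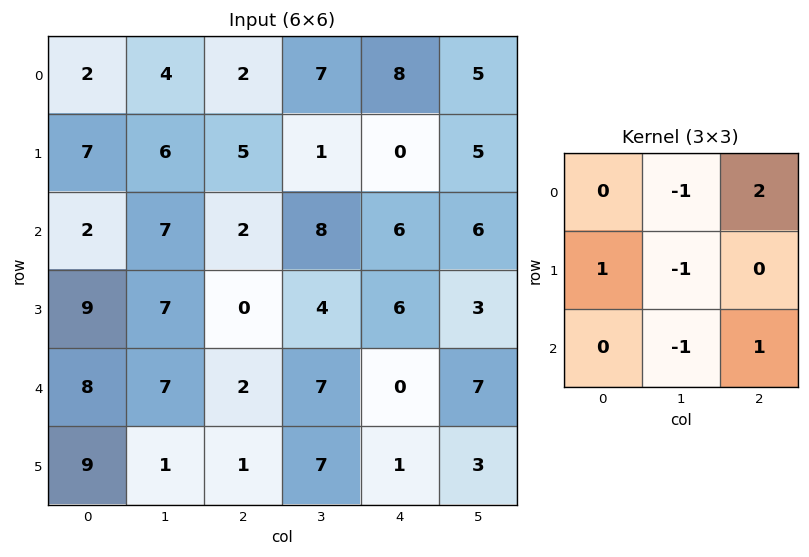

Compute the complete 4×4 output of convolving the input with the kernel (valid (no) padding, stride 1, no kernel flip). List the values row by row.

Output[0,0]: The receptive field on the input at this output position is [2 4 2 / 7 6 5 / 2 7 2]. Elementwise product with the kernel and sum: 4·-1 + 2·2 + 7·1 + 6·-1 + 7·-1 + 2·1.

-4 19 11 3
-8 6 -5 9
-6 26 -7 11
-6 19 -3 9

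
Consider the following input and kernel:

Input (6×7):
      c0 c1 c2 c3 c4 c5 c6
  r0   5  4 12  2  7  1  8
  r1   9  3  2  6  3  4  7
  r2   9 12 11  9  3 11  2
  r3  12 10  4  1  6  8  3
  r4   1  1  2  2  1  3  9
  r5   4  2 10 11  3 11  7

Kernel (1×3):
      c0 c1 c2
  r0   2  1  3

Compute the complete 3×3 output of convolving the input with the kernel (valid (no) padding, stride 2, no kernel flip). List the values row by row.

50 47 39
63 40 23
9 9 32

Output[0,0]: The receptive field on the input at this output position is [5 4 12]. Elementwise product with the kernel and sum: 5·2 + 4·1 + 12·3.
Output[0,1]: The receptive field on the input at this output position is [12 2 7]. Elementwise product with the kernel and sum: 12·2 + 2·1 + 7·3.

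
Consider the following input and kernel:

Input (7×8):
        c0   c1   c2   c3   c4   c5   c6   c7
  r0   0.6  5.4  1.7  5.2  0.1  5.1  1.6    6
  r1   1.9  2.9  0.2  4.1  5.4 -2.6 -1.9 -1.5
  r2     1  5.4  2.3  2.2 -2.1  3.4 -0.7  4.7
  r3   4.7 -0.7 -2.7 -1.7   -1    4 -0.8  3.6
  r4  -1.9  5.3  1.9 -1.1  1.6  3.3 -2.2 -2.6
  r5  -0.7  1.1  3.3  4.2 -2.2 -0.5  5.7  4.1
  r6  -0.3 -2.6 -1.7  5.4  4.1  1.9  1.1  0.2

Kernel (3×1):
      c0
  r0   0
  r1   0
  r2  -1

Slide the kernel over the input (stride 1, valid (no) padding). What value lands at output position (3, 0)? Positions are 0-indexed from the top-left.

0.7

The receptive field on the input at this output position is [4.7 / -1.9 / -0.7]. Elementwise product with the kernel and sum: -0.7·-1.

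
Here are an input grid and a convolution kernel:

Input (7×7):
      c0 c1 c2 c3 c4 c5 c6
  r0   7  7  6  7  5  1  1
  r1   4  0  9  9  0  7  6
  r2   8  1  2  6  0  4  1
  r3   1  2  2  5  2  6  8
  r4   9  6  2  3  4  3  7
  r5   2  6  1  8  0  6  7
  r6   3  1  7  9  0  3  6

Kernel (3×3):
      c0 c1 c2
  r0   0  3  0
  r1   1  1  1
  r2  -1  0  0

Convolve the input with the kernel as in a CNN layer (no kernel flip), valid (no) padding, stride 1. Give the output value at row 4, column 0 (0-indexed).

24

The receptive field on the input at this output position is [9 6 2 / 2 6 1 / 3 1 7]. Elementwise product with the kernel and sum: 6·3 + 2·1 + 6·1 + 1·1 + 3·-1.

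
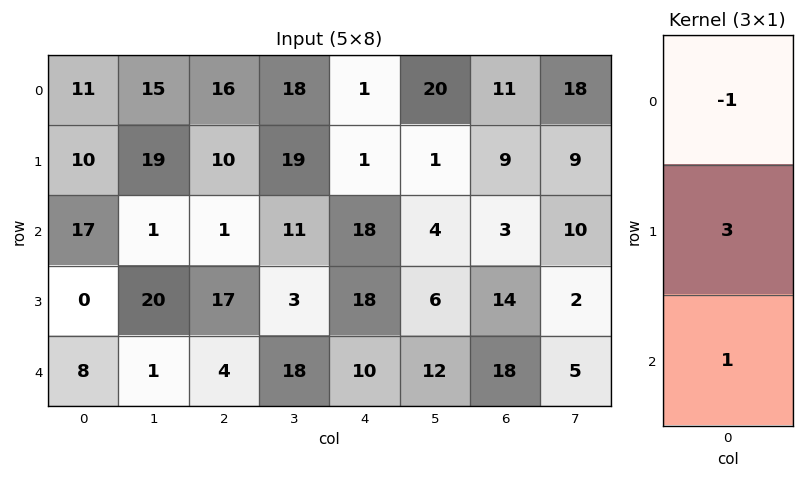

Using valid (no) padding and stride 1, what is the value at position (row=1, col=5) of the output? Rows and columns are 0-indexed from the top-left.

The receptive field on the input at this output position is [1 / 4 / 6]. Elementwise product with the kernel and sum: 1·-1 + 4·3 + 6·1.

17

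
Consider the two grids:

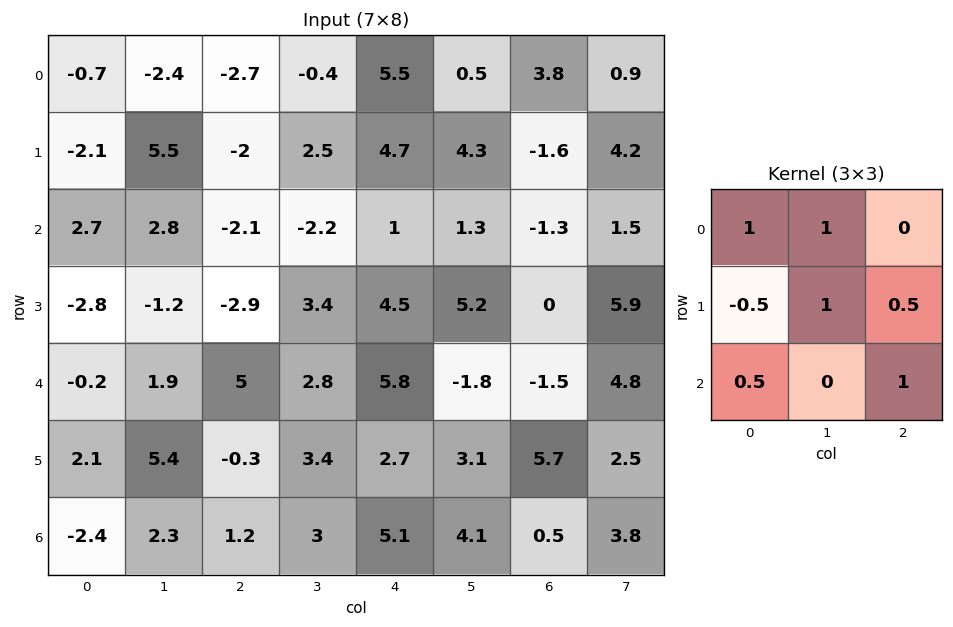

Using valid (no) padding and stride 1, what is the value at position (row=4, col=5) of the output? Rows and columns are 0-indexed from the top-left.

7.95

The receptive field on the input at this output position is [-1.8 -1.5 4.8 / 3.1 5.7 2.5 / 4.1 0.5 3.8]. Elementwise product with the kernel and sum: -1.8·1 + -1.5·1 + 3.1·-0.5 + 5.7·1 + 2.5·0.5 + 4.1·0.5 + 3.8·1.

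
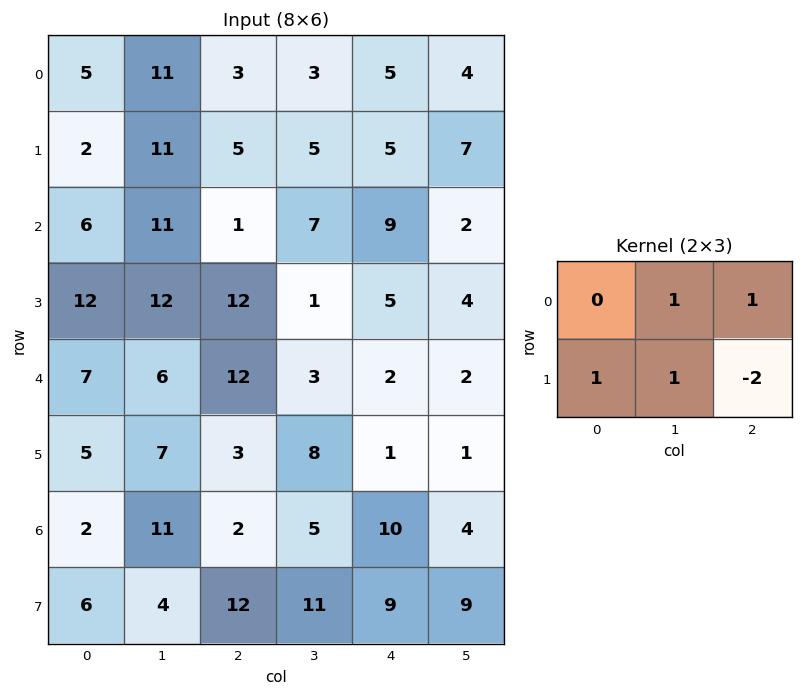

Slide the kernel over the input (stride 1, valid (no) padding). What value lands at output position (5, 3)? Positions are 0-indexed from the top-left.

The receptive field on the input at this output position is [8 1 1 / 5 10 4]. Elementwise product with the kernel and sum: 1·1 + 1·1 + 5·1 + 10·1 + 4·-2.

9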